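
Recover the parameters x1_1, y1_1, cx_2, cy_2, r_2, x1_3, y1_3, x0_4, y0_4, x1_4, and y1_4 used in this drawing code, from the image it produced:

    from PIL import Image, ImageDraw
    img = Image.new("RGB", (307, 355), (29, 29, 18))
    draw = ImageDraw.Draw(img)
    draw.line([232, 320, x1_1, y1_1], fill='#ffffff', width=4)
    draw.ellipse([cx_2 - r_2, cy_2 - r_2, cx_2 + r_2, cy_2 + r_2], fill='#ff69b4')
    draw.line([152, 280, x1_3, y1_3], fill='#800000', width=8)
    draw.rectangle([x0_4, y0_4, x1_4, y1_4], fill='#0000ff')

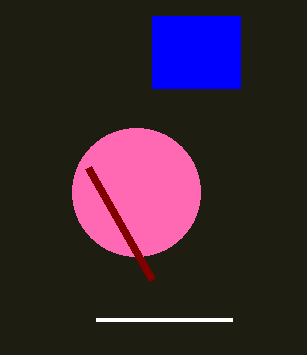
x1_1 = 96, y1_1 = 320, cx_2 = 136, cy_2 = 192, r_2 = 64, x1_3 = 88, y1_3 = 168, x0_4 = 152, y0_4 = 16, x1_4 = 240, y1_4 = 88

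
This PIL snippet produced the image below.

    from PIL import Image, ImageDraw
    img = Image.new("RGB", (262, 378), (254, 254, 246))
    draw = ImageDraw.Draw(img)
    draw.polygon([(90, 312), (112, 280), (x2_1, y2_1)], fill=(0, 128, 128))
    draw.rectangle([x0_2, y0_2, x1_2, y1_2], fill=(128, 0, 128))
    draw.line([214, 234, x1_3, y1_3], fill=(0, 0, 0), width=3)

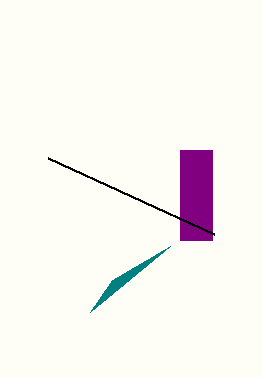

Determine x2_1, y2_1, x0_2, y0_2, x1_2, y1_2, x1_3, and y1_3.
x2_1 = 170
y2_1 = 246
x0_2 = 180
y0_2 = 150
x1_2 = 212
y1_2 = 240
x1_3 = 48
y1_3 = 158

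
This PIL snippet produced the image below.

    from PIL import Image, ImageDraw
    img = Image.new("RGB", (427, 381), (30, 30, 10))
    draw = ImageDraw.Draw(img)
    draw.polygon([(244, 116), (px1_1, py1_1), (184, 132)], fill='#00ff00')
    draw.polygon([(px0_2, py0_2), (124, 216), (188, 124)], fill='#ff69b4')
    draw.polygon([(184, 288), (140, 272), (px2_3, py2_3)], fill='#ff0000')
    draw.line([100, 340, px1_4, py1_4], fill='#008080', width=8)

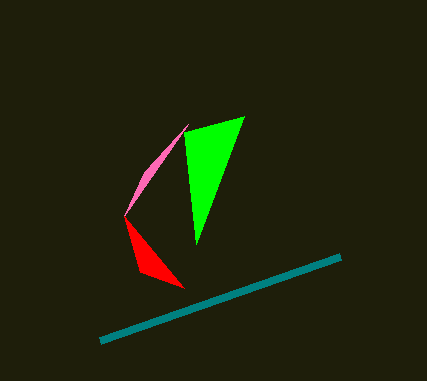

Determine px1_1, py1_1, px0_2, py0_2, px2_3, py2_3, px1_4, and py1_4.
px1_1 = 196, py1_1 = 244, px0_2 = 144, py0_2 = 172, px2_3 = 124, py2_3 = 216, px1_4 = 340, py1_4 = 256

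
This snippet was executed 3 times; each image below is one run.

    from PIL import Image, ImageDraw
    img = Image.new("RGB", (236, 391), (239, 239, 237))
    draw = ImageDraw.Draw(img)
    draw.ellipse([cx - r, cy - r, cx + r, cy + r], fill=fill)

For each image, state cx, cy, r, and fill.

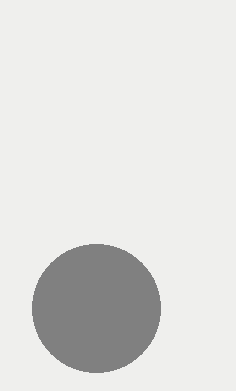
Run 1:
cx = 96
cy = 308
r = 64
fill = 'gray'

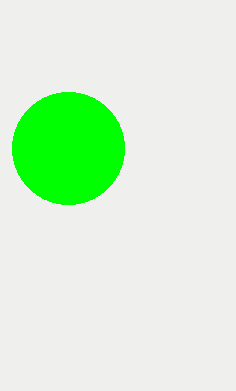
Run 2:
cx = 68
cy = 148
r = 56
fill = 'lime'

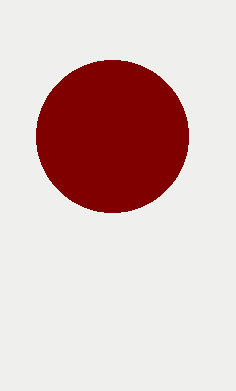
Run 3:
cx = 112; cy = 136; r = 76; fill = 'maroon'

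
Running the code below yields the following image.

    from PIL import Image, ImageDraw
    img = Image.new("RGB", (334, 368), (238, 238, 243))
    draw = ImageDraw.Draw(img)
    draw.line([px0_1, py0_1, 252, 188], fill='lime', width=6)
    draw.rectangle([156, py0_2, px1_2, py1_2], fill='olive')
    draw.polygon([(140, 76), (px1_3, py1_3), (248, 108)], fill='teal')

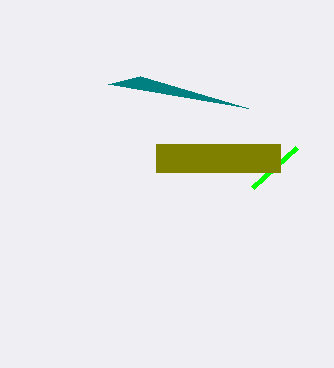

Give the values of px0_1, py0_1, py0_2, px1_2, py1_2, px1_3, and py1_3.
px0_1 = 296, py0_1 = 148, py0_2 = 144, px1_2 = 280, py1_2 = 172, px1_3 = 108, py1_3 = 84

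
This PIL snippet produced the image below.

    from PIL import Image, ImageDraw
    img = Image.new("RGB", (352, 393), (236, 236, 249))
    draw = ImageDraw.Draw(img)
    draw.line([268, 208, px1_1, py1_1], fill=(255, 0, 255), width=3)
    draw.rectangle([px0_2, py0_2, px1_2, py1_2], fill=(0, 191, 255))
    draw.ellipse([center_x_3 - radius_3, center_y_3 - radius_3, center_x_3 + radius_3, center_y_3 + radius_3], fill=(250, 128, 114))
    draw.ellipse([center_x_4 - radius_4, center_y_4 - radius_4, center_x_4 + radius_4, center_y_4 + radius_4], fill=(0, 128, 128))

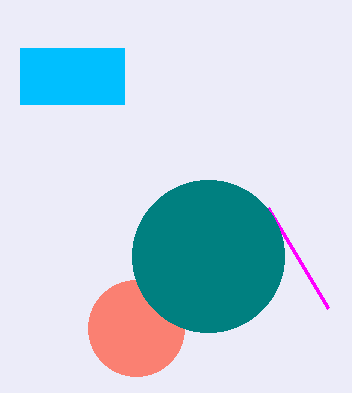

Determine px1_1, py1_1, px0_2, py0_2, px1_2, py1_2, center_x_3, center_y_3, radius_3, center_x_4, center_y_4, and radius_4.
px1_1 = 328; py1_1 = 308; px0_2 = 20; py0_2 = 48; px1_2 = 124; py1_2 = 104; center_x_3 = 136; center_y_3 = 328; radius_3 = 48; center_x_4 = 208; center_y_4 = 256; radius_4 = 76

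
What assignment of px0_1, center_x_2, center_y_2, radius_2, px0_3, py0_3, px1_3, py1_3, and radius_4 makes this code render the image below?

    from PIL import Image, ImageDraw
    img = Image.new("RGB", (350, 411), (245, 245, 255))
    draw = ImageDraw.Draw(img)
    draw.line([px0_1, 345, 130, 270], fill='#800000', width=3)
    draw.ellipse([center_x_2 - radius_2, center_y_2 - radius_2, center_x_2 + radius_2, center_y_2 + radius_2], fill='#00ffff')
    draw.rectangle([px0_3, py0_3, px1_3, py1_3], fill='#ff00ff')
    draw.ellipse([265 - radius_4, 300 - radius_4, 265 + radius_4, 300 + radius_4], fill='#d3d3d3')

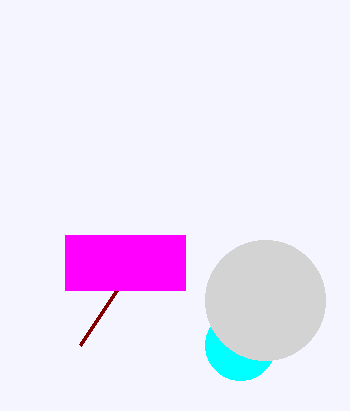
px0_1 = 80
center_x_2 = 240
center_y_2 = 345
radius_2 = 35
px0_3 = 65
py0_3 = 235
px1_3 = 185
py1_3 = 290
radius_4 = 60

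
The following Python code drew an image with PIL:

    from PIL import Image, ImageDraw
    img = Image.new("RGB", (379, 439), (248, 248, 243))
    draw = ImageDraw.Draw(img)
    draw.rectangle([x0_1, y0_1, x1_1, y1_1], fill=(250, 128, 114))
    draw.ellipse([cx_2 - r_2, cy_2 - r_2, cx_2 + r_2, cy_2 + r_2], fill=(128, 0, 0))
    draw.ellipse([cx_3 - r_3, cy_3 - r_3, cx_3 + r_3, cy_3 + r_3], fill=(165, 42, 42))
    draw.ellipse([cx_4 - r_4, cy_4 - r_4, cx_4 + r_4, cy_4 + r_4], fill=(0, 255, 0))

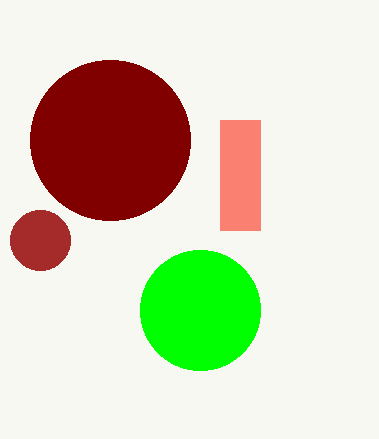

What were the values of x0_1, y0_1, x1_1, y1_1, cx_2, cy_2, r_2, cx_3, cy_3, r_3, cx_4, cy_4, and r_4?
x0_1 = 220, y0_1 = 120, x1_1 = 260, y1_1 = 230, cx_2 = 110, cy_2 = 140, r_2 = 80, cx_3 = 40, cy_3 = 240, r_3 = 30, cx_4 = 200, cy_4 = 310, r_4 = 60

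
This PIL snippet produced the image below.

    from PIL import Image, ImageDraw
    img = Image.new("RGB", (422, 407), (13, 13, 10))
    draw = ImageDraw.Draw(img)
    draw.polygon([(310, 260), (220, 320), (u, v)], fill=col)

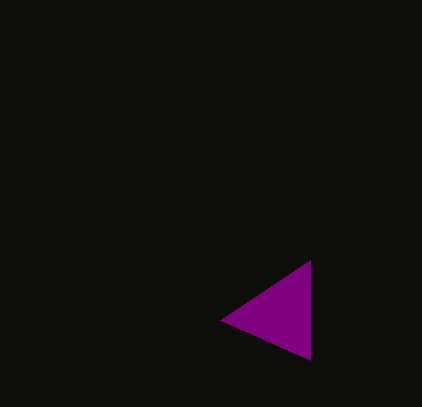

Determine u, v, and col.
u = 310; v = 360; col = 'purple'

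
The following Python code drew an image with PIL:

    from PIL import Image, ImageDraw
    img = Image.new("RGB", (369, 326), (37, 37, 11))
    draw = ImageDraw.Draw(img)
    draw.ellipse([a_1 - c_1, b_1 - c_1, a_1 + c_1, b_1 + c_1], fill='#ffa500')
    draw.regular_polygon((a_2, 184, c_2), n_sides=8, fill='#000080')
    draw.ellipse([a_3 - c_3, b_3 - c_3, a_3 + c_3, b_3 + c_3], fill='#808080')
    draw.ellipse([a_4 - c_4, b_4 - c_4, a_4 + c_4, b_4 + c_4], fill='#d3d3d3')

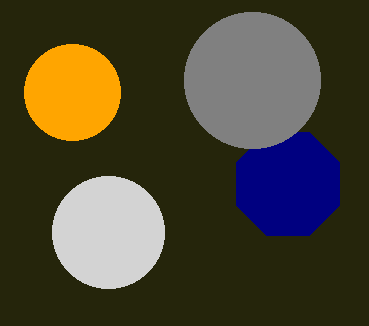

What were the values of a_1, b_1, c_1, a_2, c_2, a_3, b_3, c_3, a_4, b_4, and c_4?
a_1 = 72, b_1 = 92, c_1 = 48, a_2 = 288, c_2 = 56, a_3 = 252, b_3 = 80, c_3 = 68, a_4 = 108, b_4 = 232, c_4 = 56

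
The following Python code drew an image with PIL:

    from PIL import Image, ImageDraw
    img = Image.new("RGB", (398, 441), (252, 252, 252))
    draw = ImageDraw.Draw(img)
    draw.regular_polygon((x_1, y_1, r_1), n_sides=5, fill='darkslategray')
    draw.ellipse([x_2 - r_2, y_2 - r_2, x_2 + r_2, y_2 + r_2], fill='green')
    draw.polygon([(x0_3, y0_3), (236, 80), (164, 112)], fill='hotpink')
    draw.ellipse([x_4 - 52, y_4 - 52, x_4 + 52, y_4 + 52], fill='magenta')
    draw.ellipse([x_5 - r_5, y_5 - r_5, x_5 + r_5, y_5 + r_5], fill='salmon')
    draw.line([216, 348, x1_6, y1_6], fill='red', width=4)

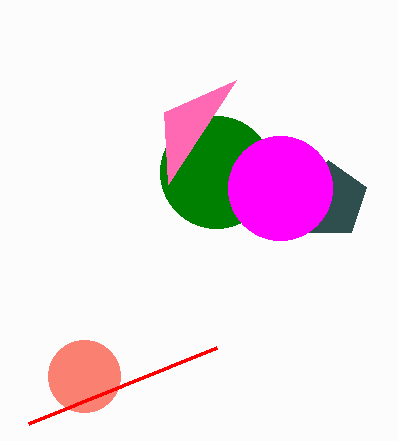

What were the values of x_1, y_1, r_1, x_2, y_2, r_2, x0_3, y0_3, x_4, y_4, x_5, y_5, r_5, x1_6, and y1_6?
x_1 = 328
y_1 = 200
r_1 = 40
x_2 = 216
y_2 = 172
r_2 = 56
x0_3 = 168
y0_3 = 184
x_4 = 280
y_4 = 188
x_5 = 84
y_5 = 376
r_5 = 36
x1_6 = 28
y1_6 = 424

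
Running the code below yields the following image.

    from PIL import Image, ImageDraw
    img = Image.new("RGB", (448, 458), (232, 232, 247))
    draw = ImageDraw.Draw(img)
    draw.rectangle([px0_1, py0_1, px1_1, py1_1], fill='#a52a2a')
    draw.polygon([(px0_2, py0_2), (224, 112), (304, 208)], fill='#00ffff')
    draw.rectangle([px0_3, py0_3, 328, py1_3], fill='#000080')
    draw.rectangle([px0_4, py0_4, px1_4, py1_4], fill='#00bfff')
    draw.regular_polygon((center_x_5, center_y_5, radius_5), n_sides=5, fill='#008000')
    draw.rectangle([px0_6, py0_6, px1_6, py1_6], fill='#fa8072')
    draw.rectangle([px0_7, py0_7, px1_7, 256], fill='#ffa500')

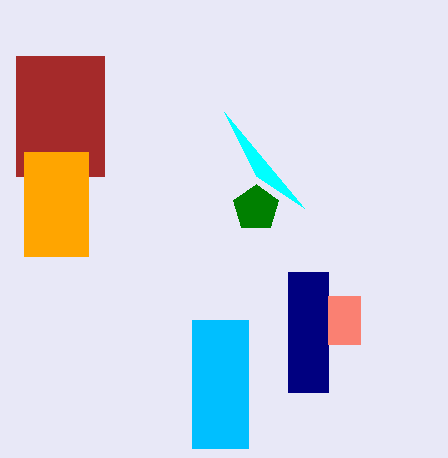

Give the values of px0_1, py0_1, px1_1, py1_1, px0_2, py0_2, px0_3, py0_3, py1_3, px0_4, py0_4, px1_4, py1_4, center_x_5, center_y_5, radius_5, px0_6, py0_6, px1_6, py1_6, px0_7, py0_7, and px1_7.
px0_1 = 16, py0_1 = 56, px1_1 = 104, py1_1 = 176, px0_2 = 256, py0_2 = 176, px0_3 = 288, py0_3 = 272, py1_3 = 392, px0_4 = 192, py0_4 = 320, px1_4 = 248, py1_4 = 448, center_x_5 = 256, center_y_5 = 208, radius_5 = 24, px0_6 = 328, py0_6 = 296, px1_6 = 360, py1_6 = 344, px0_7 = 24, py0_7 = 152, px1_7 = 88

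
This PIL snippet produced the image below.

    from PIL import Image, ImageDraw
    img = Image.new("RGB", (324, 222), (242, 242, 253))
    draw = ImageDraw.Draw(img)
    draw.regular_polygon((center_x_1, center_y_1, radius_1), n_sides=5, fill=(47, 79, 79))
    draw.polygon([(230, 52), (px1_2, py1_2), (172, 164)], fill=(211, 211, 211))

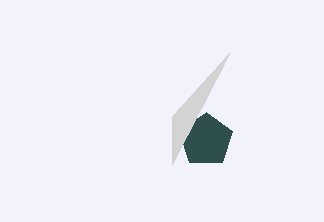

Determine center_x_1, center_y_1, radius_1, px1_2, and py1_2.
center_x_1 = 206
center_y_1 = 140
radius_1 = 28
px1_2 = 172
py1_2 = 116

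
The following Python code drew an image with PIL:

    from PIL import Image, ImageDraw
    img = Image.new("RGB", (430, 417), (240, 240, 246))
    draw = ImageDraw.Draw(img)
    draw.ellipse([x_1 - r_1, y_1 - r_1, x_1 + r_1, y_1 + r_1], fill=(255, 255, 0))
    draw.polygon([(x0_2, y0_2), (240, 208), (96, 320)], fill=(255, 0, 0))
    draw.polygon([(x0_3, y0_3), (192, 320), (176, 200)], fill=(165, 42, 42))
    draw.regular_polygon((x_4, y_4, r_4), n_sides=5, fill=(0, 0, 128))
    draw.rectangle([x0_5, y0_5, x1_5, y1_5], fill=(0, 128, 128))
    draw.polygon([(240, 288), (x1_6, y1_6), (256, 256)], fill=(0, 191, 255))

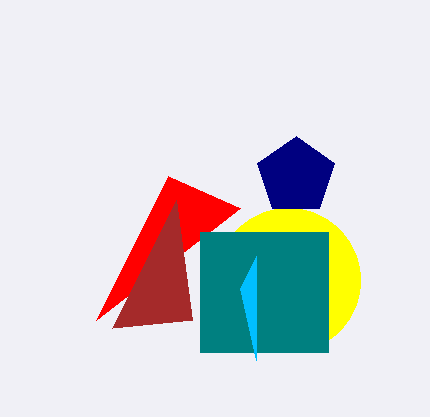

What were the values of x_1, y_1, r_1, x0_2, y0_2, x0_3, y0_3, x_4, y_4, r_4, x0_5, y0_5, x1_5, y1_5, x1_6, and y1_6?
x_1 = 288; y_1 = 280; r_1 = 72; x0_2 = 168; y0_2 = 176; x0_3 = 112; y0_3 = 328; x_4 = 296; y_4 = 176; r_4 = 40; x0_5 = 200; y0_5 = 232; x1_5 = 328; y1_5 = 352; x1_6 = 256; y1_6 = 360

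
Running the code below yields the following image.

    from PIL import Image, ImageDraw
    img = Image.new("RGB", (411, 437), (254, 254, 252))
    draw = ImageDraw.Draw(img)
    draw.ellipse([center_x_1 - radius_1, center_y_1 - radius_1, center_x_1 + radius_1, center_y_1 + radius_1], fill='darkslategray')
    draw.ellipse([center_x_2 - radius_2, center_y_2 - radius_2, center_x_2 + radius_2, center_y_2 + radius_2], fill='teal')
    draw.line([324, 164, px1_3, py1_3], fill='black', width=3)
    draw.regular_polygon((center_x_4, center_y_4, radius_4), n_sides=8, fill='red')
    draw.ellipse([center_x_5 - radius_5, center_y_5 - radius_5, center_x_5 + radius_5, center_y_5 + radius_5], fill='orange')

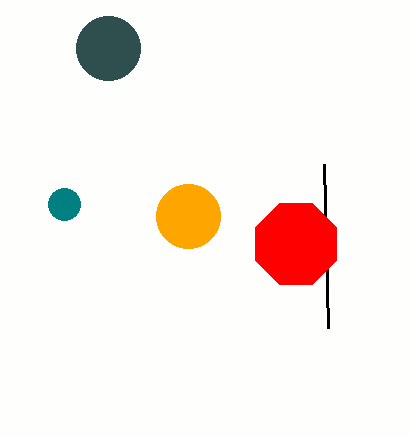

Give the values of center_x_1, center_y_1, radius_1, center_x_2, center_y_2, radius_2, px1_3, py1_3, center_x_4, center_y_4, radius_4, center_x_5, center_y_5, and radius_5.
center_x_1 = 108; center_y_1 = 48; radius_1 = 32; center_x_2 = 64; center_y_2 = 204; radius_2 = 16; px1_3 = 328; py1_3 = 328; center_x_4 = 296; center_y_4 = 244; radius_4 = 44; center_x_5 = 188; center_y_5 = 216; radius_5 = 32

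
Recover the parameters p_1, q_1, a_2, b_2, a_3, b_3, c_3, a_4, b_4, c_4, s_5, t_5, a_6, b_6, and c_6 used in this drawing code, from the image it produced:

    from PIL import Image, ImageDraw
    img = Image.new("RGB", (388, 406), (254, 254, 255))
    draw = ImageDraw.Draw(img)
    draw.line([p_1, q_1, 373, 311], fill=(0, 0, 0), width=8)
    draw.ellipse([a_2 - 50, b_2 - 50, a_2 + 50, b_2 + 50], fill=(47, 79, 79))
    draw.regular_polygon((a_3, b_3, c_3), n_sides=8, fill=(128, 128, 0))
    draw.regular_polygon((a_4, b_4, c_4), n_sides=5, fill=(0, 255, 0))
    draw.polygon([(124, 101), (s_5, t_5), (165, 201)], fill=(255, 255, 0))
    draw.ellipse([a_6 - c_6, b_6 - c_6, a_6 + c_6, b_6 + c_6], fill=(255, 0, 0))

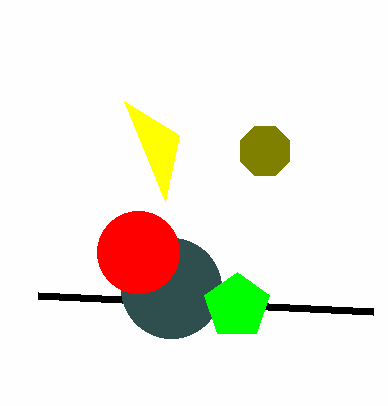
p_1 = 38; q_1 = 295; a_2 = 171; b_2 = 288; a_3 = 265; b_3 = 151; c_3 = 27; a_4 = 237; b_4 = 306; c_4 = 34; s_5 = 179; t_5 = 135; a_6 = 138; b_6 = 252; c_6 = 41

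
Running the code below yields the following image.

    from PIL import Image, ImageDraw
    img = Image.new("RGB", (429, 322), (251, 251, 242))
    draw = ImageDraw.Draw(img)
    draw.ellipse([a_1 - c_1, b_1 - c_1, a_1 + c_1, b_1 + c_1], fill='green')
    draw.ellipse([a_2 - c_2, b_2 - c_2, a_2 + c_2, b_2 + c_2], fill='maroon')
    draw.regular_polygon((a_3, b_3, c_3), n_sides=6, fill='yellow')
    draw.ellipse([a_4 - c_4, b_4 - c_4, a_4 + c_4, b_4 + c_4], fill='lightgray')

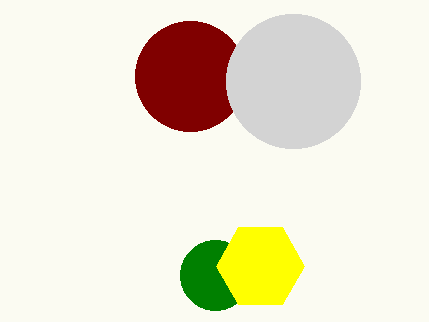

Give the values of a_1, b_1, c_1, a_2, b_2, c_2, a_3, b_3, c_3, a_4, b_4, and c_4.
a_1 = 215, b_1 = 275, c_1 = 35, a_2 = 190, b_2 = 76, c_2 = 55, a_3 = 260, b_3 = 266, c_3 = 44, a_4 = 293, b_4 = 81, c_4 = 67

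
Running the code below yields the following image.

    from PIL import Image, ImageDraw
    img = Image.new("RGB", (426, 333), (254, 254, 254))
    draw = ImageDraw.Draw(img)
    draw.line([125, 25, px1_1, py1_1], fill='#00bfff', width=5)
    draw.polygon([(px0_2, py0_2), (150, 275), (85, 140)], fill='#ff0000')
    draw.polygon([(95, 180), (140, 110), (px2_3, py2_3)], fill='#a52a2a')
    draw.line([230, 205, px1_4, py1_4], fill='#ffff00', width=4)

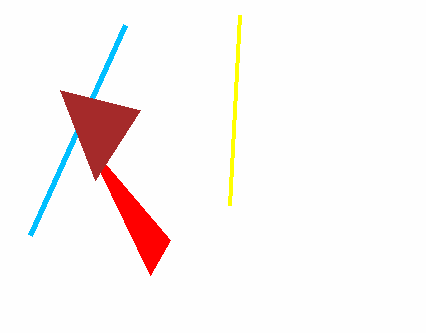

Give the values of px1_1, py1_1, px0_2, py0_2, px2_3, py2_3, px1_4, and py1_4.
px1_1 = 30
py1_1 = 235
px0_2 = 170
py0_2 = 240
px2_3 = 60
py2_3 = 90
px1_4 = 240
py1_4 = 15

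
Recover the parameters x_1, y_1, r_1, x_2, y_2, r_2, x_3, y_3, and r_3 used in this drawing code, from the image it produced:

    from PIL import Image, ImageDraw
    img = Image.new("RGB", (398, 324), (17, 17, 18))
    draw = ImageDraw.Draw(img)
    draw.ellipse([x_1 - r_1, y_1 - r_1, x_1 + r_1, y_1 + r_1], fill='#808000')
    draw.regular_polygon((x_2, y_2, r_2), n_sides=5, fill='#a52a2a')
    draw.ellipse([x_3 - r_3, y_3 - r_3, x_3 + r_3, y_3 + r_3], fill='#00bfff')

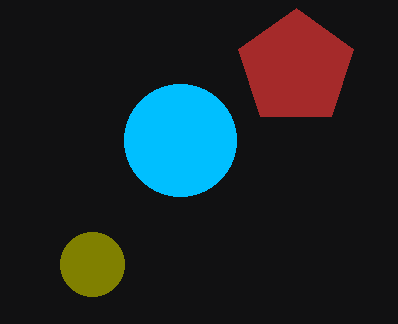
x_1 = 92, y_1 = 264, r_1 = 32, x_2 = 296, y_2 = 68, r_2 = 60, x_3 = 180, y_3 = 140, r_3 = 56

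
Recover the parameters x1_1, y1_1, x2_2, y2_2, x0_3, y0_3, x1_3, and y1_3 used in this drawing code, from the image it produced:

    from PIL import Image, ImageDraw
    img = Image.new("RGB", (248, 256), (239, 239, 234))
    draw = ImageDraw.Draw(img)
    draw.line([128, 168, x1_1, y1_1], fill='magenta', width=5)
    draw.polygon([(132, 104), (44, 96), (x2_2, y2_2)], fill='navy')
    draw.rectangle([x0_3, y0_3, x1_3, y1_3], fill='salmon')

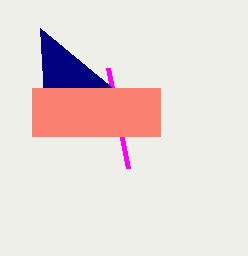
x1_1 = 108, y1_1 = 68, x2_2 = 40, y2_2 = 28, x0_3 = 32, y0_3 = 88, x1_3 = 160, y1_3 = 136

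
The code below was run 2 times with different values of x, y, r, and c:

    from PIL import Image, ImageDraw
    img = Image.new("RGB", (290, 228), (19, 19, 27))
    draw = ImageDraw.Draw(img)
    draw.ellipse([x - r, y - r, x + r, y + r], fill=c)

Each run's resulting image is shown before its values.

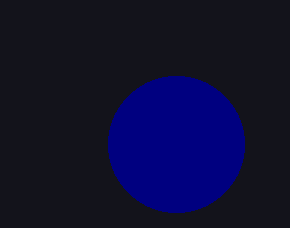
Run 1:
x = 176, y = 144, r = 68, c = 'navy'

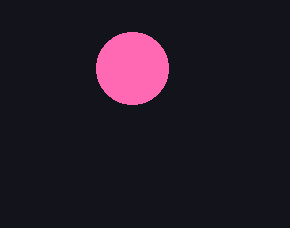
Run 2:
x = 132, y = 68, r = 36, c = 'hotpink'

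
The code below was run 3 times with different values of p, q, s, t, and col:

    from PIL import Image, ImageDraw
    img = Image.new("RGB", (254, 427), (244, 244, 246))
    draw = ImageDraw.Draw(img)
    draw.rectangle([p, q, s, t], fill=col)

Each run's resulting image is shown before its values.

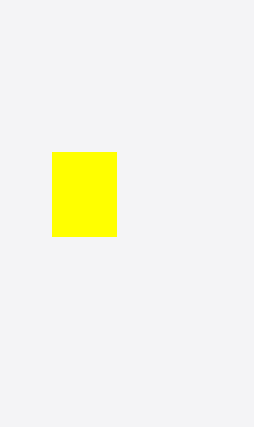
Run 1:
p = 52, q = 152, s = 116, t = 236, col = 'yellow'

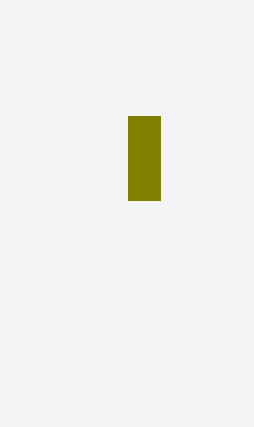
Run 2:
p = 128; q = 116; s = 160; t = 200; col = 'olive'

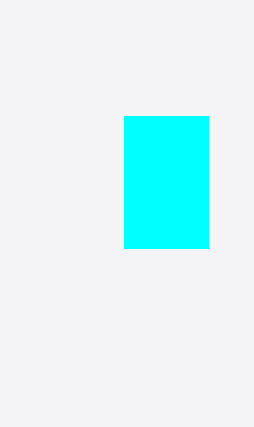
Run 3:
p = 124, q = 116, s = 208, t = 248, col = 'cyan'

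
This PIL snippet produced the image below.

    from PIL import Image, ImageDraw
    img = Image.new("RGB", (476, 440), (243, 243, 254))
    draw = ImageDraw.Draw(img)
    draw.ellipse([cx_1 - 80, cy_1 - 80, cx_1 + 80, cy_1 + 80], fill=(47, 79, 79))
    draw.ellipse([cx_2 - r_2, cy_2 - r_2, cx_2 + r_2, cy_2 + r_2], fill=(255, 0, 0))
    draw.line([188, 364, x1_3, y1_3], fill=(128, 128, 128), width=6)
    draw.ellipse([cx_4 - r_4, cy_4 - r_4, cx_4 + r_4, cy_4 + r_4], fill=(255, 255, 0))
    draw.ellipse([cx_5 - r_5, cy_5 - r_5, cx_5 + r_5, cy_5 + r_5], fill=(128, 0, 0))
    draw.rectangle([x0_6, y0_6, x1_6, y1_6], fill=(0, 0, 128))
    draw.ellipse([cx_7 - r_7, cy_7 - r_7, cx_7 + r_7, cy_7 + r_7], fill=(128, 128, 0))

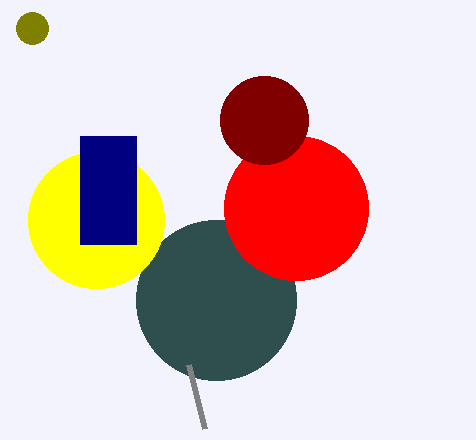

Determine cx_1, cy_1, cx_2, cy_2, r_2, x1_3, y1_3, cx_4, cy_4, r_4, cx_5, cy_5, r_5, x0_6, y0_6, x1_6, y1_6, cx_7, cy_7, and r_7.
cx_1 = 216; cy_1 = 300; cx_2 = 296; cy_2 = 208; r_2 = 72; x1_3 = 204; y1_3 = 428; cx_4 = 96; cy_4 = 220; r_4 = 68; cx_5 = 264; cy_5 = 120; r_5 = 44; x0_6 = 80; y0_6 = 136; x1_6 = 136; y1_6 = 244; cx_7 = 32; cy_7 = 28; r_7 = 16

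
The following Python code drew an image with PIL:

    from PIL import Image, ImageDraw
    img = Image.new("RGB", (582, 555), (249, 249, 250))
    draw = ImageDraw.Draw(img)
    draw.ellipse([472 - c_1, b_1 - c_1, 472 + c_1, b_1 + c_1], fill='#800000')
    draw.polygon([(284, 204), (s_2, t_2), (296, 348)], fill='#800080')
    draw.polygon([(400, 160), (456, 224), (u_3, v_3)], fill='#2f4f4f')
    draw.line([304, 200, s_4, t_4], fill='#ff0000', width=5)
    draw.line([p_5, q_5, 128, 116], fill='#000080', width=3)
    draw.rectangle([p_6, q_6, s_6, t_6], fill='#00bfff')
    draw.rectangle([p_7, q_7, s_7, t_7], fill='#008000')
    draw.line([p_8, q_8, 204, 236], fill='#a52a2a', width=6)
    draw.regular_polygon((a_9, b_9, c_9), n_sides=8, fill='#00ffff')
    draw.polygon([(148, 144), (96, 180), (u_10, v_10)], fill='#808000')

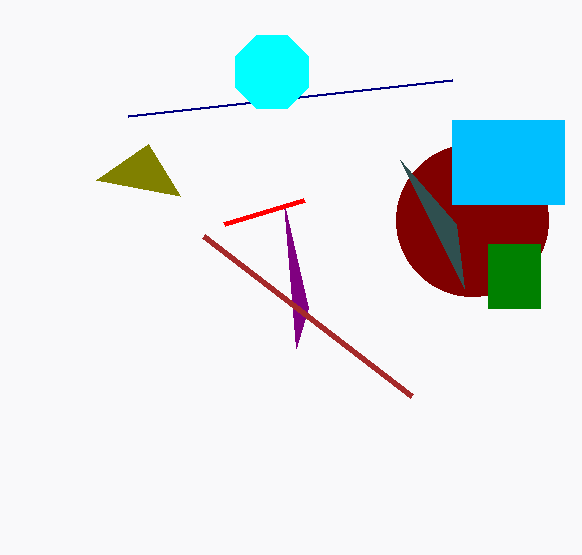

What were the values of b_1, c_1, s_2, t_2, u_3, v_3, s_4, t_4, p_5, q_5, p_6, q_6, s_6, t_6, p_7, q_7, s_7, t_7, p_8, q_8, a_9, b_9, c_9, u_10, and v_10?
b_1 = 220
c_1 = 76
s_2 = 308
t_2 = 308
u_3 = 464
v_3 = 288
s_4 = 224
t_4 = 224
p_5 = 452
q_5 = 80
p_6 = 452
q_6 = 120
s_6 = 564
t_6 = 204
p_7 = 488
q_7 = 244
s_7 = 540
t_7 = 308
p_8 = 412
q_8 = 396
a_9 = 272
b_9 = 72
c_9 = 40
u_10 = 180
v_10 = 196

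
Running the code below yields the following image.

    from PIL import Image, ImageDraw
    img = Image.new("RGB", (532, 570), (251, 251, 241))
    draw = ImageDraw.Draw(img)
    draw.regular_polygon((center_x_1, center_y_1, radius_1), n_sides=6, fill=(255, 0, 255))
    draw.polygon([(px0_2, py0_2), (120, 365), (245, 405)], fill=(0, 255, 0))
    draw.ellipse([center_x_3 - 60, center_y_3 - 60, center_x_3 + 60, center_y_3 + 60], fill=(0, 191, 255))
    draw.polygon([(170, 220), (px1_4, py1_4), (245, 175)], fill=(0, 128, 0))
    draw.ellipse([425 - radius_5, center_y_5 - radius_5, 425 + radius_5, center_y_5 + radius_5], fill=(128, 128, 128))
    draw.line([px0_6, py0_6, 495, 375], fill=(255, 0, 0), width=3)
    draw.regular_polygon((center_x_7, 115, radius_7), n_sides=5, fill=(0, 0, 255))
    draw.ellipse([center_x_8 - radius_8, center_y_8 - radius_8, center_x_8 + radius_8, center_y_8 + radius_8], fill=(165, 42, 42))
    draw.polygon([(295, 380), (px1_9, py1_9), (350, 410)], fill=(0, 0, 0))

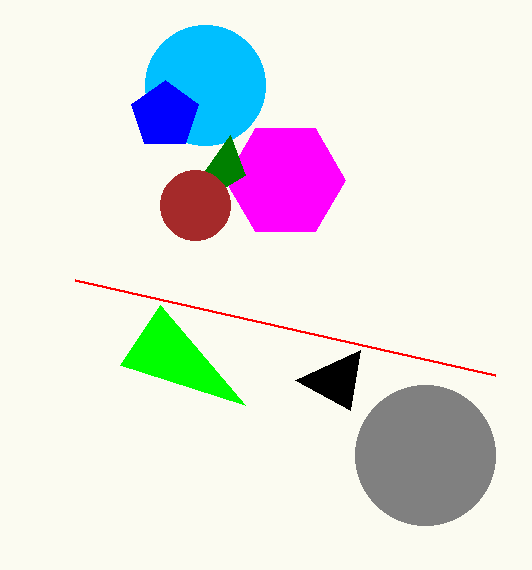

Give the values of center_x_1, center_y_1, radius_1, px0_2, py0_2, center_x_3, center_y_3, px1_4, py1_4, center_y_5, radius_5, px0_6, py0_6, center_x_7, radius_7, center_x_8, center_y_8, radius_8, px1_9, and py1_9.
center_x_1 = 285, center_y_1 = 180, radius_1 = 60, px0_2 = 160, py0_2 = 305, center_x_3 = 205, center_y_3 = 85, px1_4 = 230, py1_4 = 135, center_y_5 = 455, radius_5 = 70, px0_6 = 75, py0_6 = 280, center_x_7 = 165, radius_7 = 35, center_x_8 = 195, center_y_8 = 205, radius_8 = 35, px1_9 = 360, py1_9 = 350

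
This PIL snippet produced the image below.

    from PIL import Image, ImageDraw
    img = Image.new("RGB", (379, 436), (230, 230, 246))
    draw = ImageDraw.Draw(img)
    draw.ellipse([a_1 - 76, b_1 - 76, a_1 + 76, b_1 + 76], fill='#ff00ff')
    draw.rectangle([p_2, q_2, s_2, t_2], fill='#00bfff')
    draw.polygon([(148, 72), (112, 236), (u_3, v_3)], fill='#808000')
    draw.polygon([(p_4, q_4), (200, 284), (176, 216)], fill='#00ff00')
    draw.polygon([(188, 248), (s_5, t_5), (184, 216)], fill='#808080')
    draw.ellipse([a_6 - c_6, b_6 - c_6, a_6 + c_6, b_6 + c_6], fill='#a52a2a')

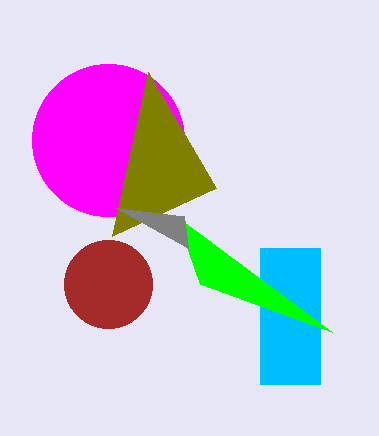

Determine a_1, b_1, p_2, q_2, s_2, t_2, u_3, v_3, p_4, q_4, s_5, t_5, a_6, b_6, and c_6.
a_1 = 108
b_1 = 140
p_2 = 260
q_2 = 248
s_2 = 320
t_2 = 384
u_3 = 216
v_3 = 188
p_4 = 332
q_4 = 332
s_5 = 116
t_5 = 208
a_6 = 108
b_6 = 284
c_6 = 44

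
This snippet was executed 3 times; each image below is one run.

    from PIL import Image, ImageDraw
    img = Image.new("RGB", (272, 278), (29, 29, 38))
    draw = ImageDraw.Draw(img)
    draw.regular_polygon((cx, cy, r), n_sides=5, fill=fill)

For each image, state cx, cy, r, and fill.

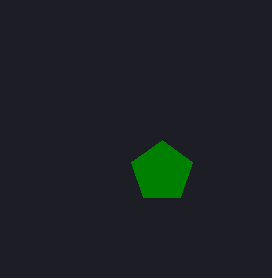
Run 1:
cx = 162; cy = 172; r = 32; fill = 'green'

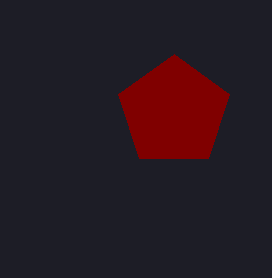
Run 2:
cx = 174, cy = 112, r = 58, fill = 'maroon'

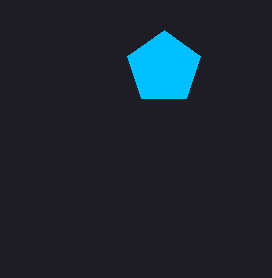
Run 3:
cx = 164
cy = 68
r = 38
fill = 'deepskyblue'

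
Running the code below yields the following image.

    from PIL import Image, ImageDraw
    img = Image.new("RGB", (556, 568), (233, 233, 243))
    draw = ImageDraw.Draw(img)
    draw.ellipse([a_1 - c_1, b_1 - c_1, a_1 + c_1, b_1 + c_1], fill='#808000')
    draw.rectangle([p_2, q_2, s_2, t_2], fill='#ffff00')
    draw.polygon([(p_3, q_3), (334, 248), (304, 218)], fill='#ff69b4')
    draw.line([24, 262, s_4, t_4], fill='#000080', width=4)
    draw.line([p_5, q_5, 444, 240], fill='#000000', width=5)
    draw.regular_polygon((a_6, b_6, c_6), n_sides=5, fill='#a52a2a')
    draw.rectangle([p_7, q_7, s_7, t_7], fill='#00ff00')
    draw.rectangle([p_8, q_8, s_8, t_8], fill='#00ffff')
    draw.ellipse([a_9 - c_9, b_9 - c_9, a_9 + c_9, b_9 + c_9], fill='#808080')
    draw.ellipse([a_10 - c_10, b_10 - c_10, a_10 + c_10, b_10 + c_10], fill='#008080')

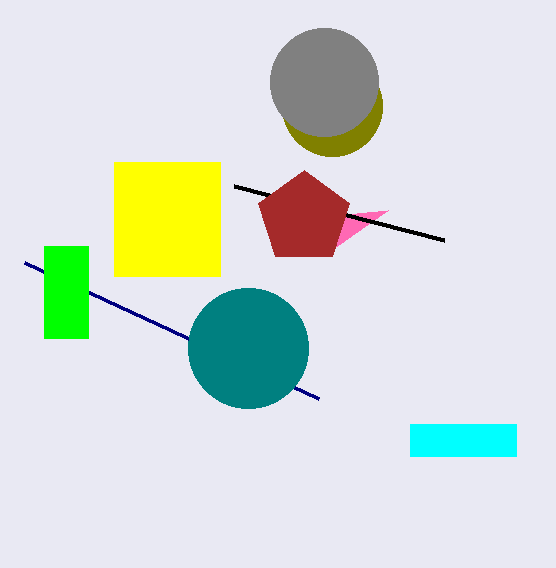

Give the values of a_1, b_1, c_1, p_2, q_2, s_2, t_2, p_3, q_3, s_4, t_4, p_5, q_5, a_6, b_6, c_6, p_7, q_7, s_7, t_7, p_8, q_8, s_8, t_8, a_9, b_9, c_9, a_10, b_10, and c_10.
a_1 = 332; b_1 = 106; c_1 = 50; p_2 = 114; q_2 = 162; s_2 = 220; t_2 = 276; p_3 = 388; q_3 = 210; s_4 = 318; t_4 = 398; p_5 = 234; q_5 = 186; a_6 = 304; b_6 = 218; c_6 = 48; p_7 = 44; q_7 = 246; s_7 = 88; t_7 = 338; p_8 = 410; q_8 = 424; s_8 = 516; t_8 = 456; a_9 = 324; b_9 = 82; c_9 = 54; a_10 = 248; b_10 = 348; c_10 = 60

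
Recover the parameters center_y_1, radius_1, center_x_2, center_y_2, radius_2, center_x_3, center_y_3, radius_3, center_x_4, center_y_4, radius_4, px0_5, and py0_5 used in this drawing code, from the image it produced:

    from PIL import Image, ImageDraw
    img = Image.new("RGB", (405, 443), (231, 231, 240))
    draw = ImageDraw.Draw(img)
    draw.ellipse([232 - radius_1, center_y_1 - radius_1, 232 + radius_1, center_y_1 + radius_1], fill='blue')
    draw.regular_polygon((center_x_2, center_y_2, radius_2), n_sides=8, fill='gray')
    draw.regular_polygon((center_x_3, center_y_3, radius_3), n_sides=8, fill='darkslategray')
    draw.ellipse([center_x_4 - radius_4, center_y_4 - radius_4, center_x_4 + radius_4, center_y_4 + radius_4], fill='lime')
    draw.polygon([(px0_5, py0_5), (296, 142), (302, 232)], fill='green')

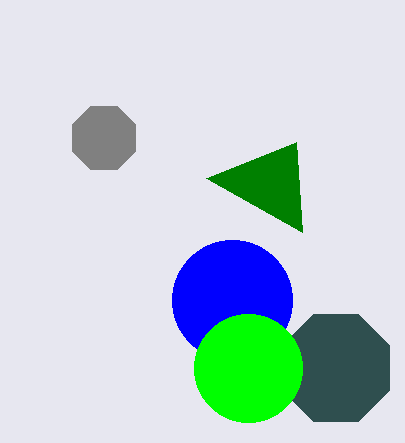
center_y_1 = 300; radius_1 = 60; center_x_2 = 104; center_y_2 = 138; radius_2 = 34; center_x_3 = 336; center_y_3 = 368; radius_3 = 58; center_x_4 = 248; center_y_4 = 368; radius_4 = 54; px0_5 = 206; py0_5 = 178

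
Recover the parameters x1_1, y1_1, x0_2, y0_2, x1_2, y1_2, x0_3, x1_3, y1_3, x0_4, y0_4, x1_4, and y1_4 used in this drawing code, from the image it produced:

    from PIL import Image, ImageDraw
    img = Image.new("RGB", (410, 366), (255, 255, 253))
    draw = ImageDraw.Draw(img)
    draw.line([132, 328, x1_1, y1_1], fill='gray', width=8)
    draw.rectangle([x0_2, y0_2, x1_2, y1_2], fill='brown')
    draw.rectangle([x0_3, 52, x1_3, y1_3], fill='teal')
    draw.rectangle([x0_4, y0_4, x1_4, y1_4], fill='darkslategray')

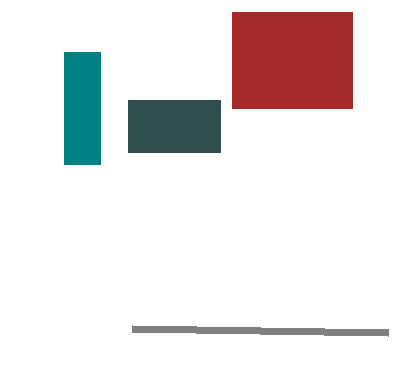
x1_1 = 388; y1_1 = 332; x0_2 = 232; y0_2 = 12; x1_2 = 352; y1_2 = 108; x0_3 = 64; x1_3 = 100; y1_3 = 164; x0_4 = 128; y0_4 = 100; x1_4 = 220; y1_4 = 152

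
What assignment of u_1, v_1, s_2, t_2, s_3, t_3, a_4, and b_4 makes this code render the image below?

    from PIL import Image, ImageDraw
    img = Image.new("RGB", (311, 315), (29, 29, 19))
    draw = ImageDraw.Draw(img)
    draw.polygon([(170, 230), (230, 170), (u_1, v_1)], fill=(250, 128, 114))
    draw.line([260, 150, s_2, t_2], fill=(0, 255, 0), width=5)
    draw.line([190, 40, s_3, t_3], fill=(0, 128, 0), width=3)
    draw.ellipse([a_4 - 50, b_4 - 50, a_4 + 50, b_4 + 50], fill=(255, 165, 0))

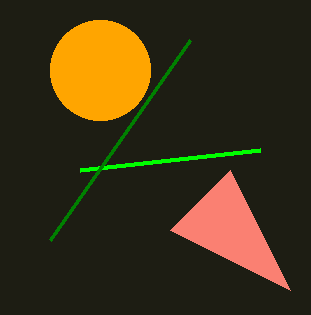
u_1 = 290, v_1 = 290, s_2 = 80, t_2 = 170, s_3 = 50, t_3 = 240, a_4 = 100, b_4 = 70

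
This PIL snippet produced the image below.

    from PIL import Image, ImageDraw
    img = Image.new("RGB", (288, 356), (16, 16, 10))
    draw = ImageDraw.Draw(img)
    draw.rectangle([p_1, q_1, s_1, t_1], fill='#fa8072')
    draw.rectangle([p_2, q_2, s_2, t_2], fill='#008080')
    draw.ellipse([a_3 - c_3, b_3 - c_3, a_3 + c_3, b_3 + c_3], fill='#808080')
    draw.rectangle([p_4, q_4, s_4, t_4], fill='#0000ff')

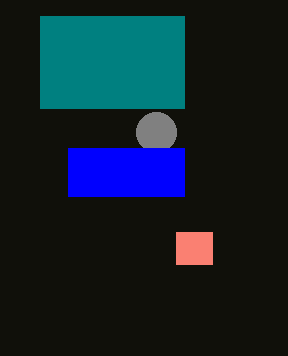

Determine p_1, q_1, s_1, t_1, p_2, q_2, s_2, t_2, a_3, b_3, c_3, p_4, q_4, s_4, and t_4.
p_1 = 176
q_1 = 232
s_1 = 212
t_1 = 264
p_2 = 40
q_2 = 16
s_2 = 184
t_2 = 108
a_3 = 156
b_3 = 132
c_3 = 20
p_4 = 68
q_4 = 148
s_4 = 184
t_4 = 196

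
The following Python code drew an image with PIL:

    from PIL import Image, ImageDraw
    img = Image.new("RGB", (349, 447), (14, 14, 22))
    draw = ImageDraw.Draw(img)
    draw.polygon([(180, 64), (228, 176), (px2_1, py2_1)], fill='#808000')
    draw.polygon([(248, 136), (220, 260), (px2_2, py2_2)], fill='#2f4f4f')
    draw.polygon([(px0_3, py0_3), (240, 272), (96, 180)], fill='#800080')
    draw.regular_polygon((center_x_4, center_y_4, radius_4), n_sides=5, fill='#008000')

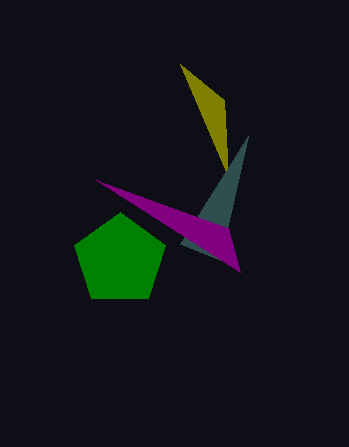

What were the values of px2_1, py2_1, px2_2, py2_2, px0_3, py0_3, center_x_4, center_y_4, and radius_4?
px2_1 = 224, py2_1 = 100, px2_2 = 180, py2_2 = 244, px0_3 = 228, py0_3 = 228, center_x_4 = 120, center_y_4 = 260, radius_4 = 48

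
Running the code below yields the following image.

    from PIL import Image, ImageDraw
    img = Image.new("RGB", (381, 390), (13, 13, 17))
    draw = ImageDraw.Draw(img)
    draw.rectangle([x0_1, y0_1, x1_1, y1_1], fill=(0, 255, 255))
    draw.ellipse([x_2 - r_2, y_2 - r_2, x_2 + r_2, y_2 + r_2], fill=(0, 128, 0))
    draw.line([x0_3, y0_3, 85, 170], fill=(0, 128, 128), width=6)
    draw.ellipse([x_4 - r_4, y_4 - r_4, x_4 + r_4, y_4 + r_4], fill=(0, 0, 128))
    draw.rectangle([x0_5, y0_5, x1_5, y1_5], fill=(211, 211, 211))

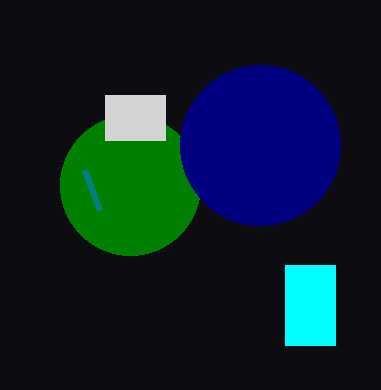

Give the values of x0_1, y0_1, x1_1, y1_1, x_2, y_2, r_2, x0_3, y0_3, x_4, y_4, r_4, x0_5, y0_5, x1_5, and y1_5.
x0_1 = 285, y0_1 = 265, x1_1 = 335, y1_1 = 345, x_2 = 130, y_2 = 185, r_2 = 70, x0_3 = 100, y0_3 = 210, x_4 = 260, y_4 = 145, r_4 = 80, x0_5 = 105, y0_5 = 95, x1_5 = 165, y1_5 = 140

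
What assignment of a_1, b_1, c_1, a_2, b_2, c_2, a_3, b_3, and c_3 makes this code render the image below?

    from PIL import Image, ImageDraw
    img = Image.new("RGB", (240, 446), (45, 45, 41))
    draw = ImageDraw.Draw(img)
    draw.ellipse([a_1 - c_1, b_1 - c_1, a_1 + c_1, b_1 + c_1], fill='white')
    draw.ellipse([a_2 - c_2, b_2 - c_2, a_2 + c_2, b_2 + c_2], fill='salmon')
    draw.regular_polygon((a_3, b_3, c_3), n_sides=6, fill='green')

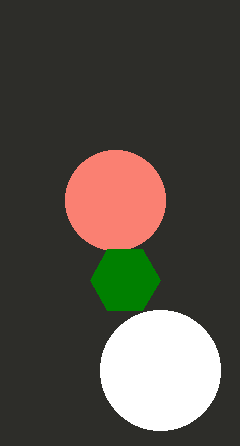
a_1 = 160, b_1 = 370, c_1 = 60, a_2 = 115, b_2 = 200, c_2 = 50, a_3 = 125, b_3 = 280, c_3 = 35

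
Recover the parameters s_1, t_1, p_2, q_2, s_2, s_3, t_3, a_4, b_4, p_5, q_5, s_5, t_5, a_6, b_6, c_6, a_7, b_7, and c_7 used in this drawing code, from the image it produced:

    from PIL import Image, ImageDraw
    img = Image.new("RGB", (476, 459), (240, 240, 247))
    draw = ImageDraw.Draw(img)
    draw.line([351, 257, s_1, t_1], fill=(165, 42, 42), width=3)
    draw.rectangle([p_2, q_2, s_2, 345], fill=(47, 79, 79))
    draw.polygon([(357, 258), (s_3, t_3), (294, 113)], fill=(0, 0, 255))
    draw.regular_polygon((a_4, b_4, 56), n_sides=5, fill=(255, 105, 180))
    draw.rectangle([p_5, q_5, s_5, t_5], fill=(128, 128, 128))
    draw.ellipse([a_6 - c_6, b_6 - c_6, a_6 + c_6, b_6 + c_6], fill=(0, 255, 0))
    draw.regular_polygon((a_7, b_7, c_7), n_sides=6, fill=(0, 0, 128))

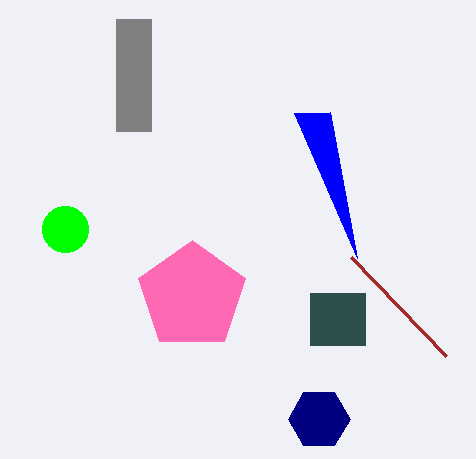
s_1 = 446
t_1 = 356
p_2 = 310
q_2 = 293
s_2 = 365
s_3 = 330
t_3 = 112
a_4 = 192
b_4 = 296
p_5 = 116
q_5 = 19
s_5 = 151
t_5 = 131
a_6 = 65
b_6 = 229
c_6 = 23
a_7 = 319
b_7 = 419
c_7 = 31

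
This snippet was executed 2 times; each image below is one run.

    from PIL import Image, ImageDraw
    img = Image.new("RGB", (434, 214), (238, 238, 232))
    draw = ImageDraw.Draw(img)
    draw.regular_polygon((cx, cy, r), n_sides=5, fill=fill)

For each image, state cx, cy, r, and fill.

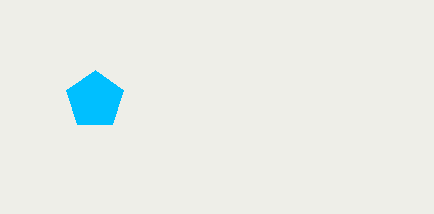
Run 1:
cx = 95, cy = 100, r = 30, fill = 'deepskyblue'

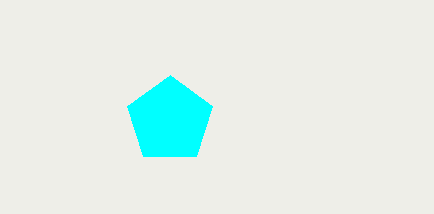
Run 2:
cx = 170; cy = 120; r = 45; fill = 'cyan'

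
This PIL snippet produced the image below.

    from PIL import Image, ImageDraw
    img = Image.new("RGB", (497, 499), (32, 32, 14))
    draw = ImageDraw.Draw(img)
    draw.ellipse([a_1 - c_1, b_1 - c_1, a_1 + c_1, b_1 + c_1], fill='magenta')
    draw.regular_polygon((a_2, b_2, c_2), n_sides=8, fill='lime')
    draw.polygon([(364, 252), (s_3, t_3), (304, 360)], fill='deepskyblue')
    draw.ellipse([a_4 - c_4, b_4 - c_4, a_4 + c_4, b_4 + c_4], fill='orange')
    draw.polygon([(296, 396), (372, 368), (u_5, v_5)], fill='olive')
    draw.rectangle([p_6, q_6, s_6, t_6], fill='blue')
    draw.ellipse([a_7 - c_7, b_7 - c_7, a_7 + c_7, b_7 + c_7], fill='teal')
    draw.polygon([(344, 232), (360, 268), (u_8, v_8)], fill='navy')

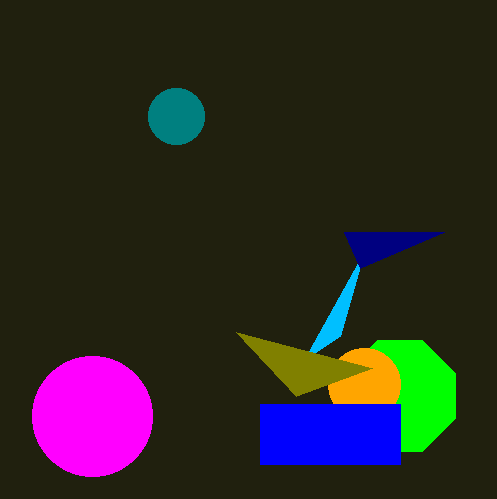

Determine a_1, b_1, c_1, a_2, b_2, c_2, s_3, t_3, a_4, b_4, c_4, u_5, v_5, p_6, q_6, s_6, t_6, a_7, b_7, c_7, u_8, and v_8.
a_1 = 92; b_1 = 416; c_1 = 60; a_2 = 400; b_2 = 396; c_2 = 60; s_3 = 340; t_3 = 336; a_4 = 364; b_4 = 384; c_4 = 36; u_5 = 236; v_5 = 332; p_6 = 260; q_6 = 404; s_6 = 400; t_6 = 464; a_7 = 176; b_7 = 116; c_7 = 28; u_8 = 444; v_8 = 232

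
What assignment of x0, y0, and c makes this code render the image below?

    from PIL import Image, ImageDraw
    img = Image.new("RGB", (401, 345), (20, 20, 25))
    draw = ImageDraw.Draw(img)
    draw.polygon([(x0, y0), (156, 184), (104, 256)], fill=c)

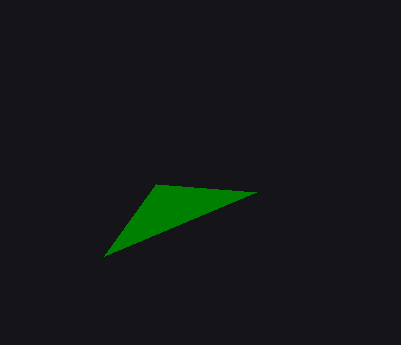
x0 = 256
y0 = 192
c = 'green'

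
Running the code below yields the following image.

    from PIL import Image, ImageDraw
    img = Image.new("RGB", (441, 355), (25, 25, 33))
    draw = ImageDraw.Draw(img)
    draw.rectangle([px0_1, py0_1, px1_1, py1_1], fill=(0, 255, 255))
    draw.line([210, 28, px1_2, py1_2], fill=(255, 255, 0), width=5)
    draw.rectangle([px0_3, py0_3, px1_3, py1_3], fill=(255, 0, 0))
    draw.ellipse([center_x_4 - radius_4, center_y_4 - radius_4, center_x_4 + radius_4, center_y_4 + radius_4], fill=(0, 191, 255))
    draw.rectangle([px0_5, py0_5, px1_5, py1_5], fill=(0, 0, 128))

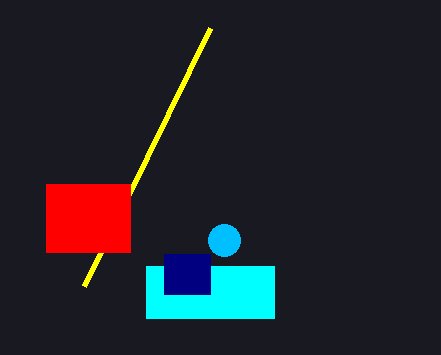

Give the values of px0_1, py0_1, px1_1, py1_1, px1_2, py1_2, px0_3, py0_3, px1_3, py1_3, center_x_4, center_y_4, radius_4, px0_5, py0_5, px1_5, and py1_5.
px0_1 = 146; py0_1 = 266; px1_1 = 274; py1_1 = 318; px1_2 = 84; py1_2 = 286; px0_3 = 46; py0_3 = 184; px1_3 = 130; py1_3 = 252; center_x_4 = 224; center_y_4 = 240; radius_4 = 16; px0_5 = 164; py0_5 = 254; px1_5 = 210; py1_5 = 294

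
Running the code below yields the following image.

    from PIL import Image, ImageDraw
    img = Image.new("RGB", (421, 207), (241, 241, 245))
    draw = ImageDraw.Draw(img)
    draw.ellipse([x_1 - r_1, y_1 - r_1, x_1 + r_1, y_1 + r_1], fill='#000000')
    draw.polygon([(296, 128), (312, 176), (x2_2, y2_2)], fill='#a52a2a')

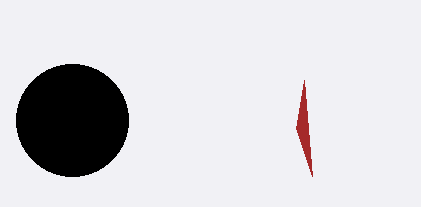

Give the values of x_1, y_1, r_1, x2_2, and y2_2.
x_1 = 72, y_1 = 120, r_1 = 56, x2_2 = 304, y2_2 = 80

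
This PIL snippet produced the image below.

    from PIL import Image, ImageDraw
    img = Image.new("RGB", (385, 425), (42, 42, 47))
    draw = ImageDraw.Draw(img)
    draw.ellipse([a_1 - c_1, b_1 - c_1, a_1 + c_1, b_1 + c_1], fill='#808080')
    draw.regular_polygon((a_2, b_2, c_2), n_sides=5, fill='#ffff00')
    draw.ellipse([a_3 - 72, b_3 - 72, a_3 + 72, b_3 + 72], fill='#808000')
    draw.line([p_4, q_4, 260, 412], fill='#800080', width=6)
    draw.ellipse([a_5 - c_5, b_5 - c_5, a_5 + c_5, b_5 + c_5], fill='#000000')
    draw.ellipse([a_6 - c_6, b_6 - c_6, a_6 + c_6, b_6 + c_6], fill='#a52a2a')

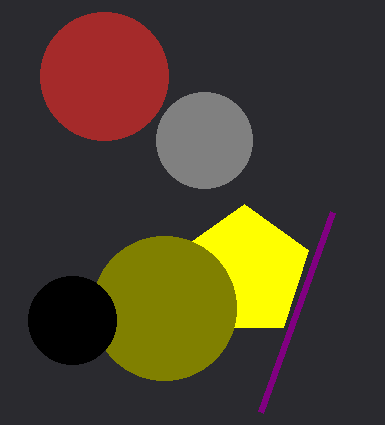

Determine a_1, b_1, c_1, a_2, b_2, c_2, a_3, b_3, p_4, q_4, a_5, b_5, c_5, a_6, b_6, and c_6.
a_1 = 204; b_1 = 140; c_1 = 48; a_2 = 244; b_2 = 272; c_2 = 68; a_3 = 164; b_3 = 308; p_4 = 332; q_4 = 212; a_5 = 72; b_5 = 320; c_5 = 44; a_6 = 104; b_6 = 76; c_6 = 64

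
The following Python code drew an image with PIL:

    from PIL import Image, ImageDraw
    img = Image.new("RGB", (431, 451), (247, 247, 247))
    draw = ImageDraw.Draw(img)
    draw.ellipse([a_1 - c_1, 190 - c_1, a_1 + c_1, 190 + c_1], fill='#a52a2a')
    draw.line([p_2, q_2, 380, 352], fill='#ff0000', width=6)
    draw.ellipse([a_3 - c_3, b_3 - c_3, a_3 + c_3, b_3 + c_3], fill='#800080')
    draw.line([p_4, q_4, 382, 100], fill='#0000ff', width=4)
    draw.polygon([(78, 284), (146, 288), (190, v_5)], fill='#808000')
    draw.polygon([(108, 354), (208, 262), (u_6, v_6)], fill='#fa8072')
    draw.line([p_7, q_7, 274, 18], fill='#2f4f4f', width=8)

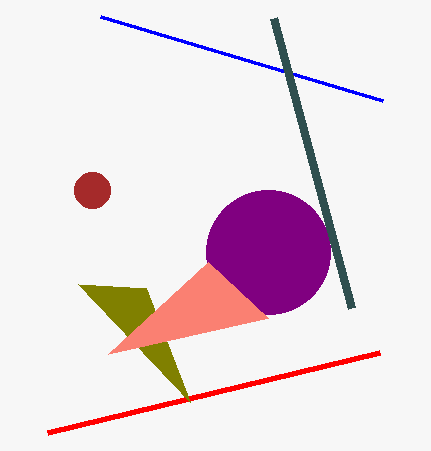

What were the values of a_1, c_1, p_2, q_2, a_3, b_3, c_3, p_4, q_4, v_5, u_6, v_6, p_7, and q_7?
a_1 = 92; c_1 = 18; p_2 = 48; q_2 = 432; a_3 = 268; b_3 = 252; c_3 = 62; p_4 = 100; q_4 = 16; v_5 = 402; u_6 = 268; v_6 = 318; p_7 = 352; q_7 = 308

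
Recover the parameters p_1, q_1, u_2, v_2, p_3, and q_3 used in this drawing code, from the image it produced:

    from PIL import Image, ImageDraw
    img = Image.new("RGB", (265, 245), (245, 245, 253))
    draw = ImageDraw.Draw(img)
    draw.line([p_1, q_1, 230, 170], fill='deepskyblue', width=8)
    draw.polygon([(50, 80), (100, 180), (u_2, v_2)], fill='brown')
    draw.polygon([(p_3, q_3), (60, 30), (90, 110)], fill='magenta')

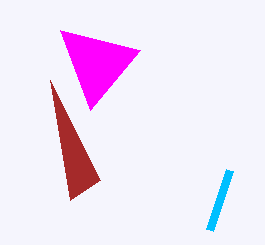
p_1 = 210; q_1 = 230; u_2 = 70; v_2 = 200; p_3 = 140; q_3 = 50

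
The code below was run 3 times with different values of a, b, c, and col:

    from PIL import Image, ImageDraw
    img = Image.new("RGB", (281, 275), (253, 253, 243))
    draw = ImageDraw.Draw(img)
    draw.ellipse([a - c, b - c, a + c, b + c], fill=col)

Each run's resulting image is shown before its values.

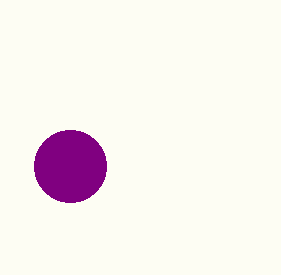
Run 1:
a = 70, b = 166, c = 36, col = 'purple'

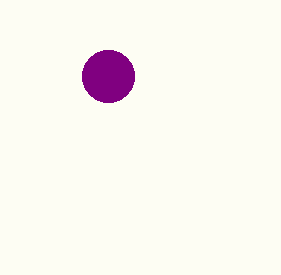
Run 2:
a = 108
b = 76
c = 26
col = 'purple'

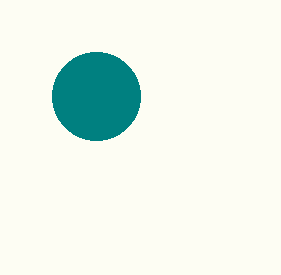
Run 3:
a = 96
b = 96
c = 44
col = 'teal'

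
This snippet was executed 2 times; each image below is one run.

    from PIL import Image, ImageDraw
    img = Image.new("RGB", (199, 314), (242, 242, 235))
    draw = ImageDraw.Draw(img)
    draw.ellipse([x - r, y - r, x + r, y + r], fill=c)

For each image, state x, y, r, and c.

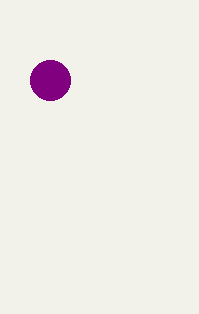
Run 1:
x = 50; y = 80; r = 20; c = 'purple'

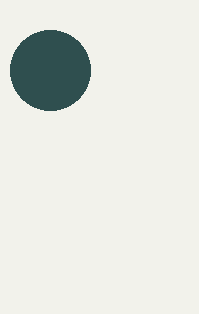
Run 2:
x = 50, y = 70, r = 40, c = 'darkslategray'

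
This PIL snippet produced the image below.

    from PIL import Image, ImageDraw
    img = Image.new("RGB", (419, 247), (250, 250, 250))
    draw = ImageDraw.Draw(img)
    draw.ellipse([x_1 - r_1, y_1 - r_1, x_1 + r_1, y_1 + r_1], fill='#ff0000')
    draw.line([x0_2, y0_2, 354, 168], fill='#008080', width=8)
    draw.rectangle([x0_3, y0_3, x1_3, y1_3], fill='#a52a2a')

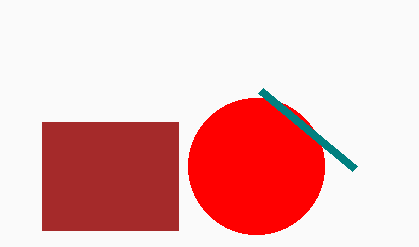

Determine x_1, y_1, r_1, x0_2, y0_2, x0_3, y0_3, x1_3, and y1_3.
x_1 = 256; y_1 = 166; r_1 = 68; x0_2 = 260; y0_2 = 90; x0_3 = 42; y0_3 = 122; x1_3 = 178; y1_3 = 230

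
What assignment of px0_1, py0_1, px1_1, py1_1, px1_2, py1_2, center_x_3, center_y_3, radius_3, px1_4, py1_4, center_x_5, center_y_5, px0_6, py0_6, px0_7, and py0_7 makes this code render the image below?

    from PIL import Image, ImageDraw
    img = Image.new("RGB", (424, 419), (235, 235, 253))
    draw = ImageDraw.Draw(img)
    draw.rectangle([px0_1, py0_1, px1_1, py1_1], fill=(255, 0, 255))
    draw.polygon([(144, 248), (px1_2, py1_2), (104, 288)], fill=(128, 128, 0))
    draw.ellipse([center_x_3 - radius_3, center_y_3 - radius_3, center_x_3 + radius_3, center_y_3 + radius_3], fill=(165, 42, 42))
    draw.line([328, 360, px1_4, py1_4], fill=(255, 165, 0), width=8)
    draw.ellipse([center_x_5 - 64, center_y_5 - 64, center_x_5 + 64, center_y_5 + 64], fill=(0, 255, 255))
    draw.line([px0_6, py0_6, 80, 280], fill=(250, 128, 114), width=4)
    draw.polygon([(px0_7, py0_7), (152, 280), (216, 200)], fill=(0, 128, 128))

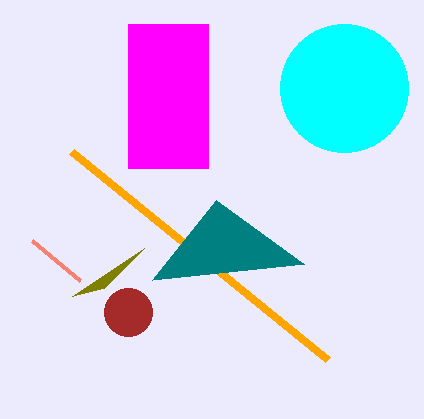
px0_1 = 128
py0_1 = 24
px1_1 = 208
py1_1 = 168
px1_2 = 72
py1_2 = 296
center_x_3 = 128
center_y_3 = 312
radius_3 = 24
px1_4 = 72
py1_4 = 152
center_x_5 = 344
center_y_5 = 88
px0_6 = 32
py0_6 = 240
px0_7 = 304
py0_7 = 264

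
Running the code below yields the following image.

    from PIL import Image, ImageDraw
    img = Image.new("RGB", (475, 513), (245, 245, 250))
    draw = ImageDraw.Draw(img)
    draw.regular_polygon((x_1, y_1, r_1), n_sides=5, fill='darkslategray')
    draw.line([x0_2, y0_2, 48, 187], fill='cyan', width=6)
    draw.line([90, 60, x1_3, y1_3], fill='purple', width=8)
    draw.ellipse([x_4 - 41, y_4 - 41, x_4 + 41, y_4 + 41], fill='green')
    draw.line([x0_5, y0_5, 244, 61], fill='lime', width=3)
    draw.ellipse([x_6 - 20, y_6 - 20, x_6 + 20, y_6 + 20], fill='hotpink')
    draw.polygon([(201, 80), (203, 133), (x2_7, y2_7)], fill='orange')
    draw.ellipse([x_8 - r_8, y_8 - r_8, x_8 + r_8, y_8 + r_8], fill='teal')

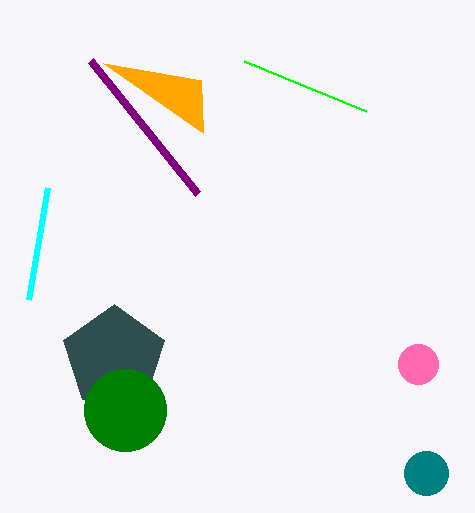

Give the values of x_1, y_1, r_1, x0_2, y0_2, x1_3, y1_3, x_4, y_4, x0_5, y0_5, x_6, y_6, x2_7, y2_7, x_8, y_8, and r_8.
x_1 = 114, y_1 = 357, r_1 = 53, x0_2 = 29, y0_2 = 299, x1_3 = 197, y1_3 = 193, x_4 = 125, y_4 = 410, x0_5 = 366, y0_5 = 111, x_6 = 418, y_6 = 364, x2_7 = 103, y2_7 = 63, x_8 = 426, y_8 = 473, r_8 = 22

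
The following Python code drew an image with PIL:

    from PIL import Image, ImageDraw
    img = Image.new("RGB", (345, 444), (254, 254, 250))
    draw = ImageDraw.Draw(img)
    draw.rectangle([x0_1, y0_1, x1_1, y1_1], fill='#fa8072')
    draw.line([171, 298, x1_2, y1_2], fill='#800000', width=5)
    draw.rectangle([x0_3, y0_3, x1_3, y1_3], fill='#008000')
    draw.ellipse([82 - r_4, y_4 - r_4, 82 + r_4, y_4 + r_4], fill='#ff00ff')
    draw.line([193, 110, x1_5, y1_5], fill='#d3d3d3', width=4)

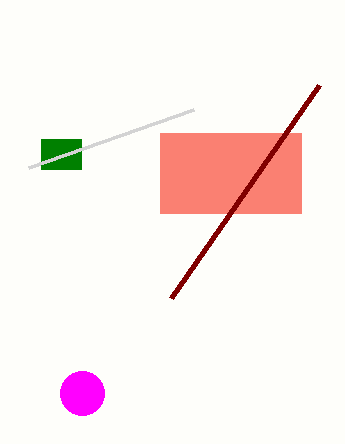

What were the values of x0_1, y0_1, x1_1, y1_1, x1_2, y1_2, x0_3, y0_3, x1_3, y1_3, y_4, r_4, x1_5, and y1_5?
x0_1 = 160, y0_1 = 133, x1_1 = 301, y1_1 = 213, x1_2 = 319, y1_2 = 85, x0_3 = 41, y0_3 = 139, x1_3 = 81, y1_3 = 169, y_4 = 393, r_4 = 22, x1_5 = 28, y1_5 = 168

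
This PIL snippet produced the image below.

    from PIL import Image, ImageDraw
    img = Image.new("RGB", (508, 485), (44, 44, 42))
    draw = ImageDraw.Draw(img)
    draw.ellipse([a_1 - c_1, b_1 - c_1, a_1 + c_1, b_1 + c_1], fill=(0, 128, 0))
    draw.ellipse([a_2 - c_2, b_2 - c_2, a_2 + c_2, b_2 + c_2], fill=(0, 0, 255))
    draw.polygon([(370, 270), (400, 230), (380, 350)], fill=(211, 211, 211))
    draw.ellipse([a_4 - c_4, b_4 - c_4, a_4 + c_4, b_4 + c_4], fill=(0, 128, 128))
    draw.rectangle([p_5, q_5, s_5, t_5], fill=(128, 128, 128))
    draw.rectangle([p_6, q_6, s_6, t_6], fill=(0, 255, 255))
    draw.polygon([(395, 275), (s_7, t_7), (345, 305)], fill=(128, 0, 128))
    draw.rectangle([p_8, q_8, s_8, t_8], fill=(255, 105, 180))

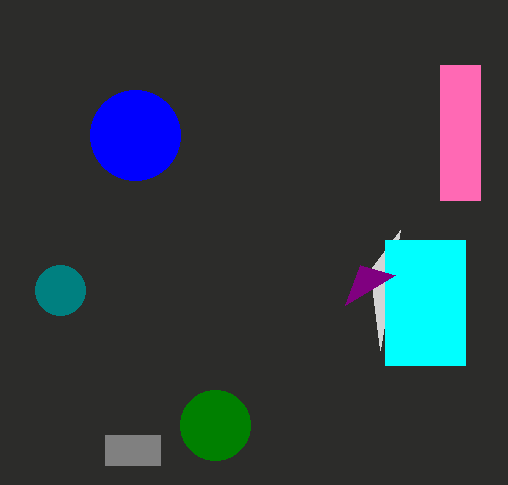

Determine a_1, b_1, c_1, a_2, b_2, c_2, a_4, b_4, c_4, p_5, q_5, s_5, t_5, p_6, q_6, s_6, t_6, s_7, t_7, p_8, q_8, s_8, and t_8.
a_1 = 215; b_1 = 425; c_1 = 35; a_2 = 135; b_2 = 135; c_2 = 45; a_4 = 60; b_4 = 290; c_4 = 25; p_5 = 105; q_5 = 435; s_5 = 160; t_5 = 465; p_6 = 385; q_6 = 240; s_6 = 465; t_6 = 365; s_7 = 360; t_7 = 265; p_8 = 440; q_8 = 65; s_8 = 480; t_8 = 200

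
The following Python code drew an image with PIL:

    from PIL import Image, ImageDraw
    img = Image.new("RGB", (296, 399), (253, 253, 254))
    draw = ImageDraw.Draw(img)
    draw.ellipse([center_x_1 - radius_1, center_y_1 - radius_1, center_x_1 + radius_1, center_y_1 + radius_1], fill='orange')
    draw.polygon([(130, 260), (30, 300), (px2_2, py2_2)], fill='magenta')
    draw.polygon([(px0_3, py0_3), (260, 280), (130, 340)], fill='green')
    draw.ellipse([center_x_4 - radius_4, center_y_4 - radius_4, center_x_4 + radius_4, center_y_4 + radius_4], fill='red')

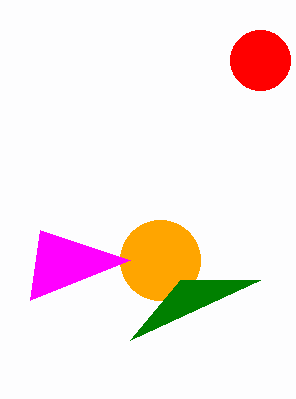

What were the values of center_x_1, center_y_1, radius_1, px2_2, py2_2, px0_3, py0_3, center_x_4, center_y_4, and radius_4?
center_x_1 = 160; center_y_1 = 260; radius_1 = 40; px2_2 = 40; py2_2 = 230; px0_3 = 180; py0_3 = 280; center_x_4 = 260; center_y_4 = 60; radius_4 = 30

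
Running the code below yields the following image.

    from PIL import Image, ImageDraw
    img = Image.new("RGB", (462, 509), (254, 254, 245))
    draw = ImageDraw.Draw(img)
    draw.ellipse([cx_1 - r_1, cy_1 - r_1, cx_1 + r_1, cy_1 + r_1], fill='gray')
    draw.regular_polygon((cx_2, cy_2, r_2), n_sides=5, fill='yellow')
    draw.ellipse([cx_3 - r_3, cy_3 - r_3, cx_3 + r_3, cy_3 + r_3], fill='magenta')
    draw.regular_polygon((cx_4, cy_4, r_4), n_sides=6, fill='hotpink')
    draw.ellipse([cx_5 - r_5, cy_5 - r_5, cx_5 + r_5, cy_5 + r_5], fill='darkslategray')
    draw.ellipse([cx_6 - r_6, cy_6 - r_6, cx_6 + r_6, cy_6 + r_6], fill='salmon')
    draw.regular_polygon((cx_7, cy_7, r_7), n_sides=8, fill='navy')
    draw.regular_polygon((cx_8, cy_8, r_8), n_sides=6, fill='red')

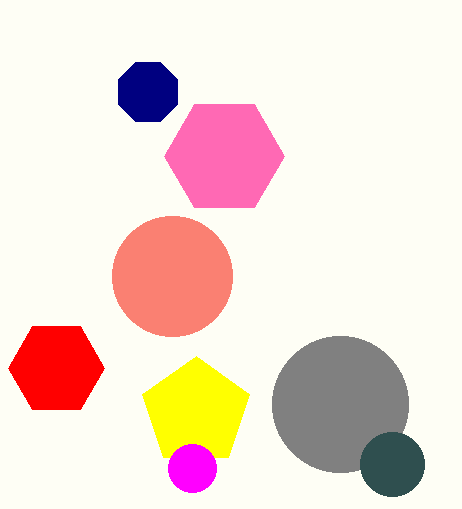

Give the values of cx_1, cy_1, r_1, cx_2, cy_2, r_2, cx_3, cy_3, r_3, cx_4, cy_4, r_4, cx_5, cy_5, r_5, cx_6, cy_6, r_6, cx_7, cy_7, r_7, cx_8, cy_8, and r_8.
cx_1 = 340, cy_1 = 404, r_1 = 68, cx_2 = 196, cy_2 = 412, r_2 = 56, cx_3 = 192, cy_3 = 468, r_3 = 24, cx_4 = 224, cy_4 = 156, r_4 = 60, cx_5 = 392, cy_5 = 464, r_5 = 32, cx_6 = 172, cy_6 = 276, r_6 = 60, cx_7 = 148, cy_7 = 92, r_7 = 32, cx_8 = 56, cy_8 = 368, r_8 = 48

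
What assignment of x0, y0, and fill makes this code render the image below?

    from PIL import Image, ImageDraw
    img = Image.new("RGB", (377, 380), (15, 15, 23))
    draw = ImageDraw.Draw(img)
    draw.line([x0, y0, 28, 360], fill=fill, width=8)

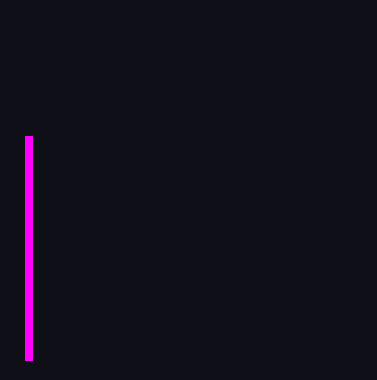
x0 = 28, y0 = 136, fill = 'magenta'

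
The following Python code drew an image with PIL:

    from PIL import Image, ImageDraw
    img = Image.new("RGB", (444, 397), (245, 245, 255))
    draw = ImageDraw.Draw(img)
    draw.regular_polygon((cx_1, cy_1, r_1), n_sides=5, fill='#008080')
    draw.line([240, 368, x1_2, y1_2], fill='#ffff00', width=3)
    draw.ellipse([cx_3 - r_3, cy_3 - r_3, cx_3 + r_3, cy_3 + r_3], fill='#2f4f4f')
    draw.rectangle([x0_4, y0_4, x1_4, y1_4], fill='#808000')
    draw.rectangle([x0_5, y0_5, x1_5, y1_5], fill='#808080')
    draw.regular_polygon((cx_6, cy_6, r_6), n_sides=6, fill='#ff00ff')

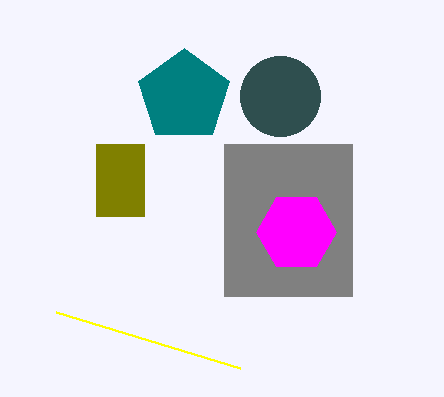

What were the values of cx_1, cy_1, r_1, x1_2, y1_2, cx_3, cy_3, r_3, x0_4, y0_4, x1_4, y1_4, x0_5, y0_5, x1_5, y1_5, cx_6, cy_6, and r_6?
cx_1 = 184; cy_1 = 96; r_1 = 48; x1_2 = 56; y1_2 = 312; cx_3 = 280; cy_3 = 96; r_3 = 40; x0_4 = 96; y0_4 = 144; x1_4 = 144; y1_4 = 216; x0_5 = 224; y0_5 = 144; x1_5 = 352; y1_5 = 296; cx_6 = 296; cy_6 = 232; r_6 = 40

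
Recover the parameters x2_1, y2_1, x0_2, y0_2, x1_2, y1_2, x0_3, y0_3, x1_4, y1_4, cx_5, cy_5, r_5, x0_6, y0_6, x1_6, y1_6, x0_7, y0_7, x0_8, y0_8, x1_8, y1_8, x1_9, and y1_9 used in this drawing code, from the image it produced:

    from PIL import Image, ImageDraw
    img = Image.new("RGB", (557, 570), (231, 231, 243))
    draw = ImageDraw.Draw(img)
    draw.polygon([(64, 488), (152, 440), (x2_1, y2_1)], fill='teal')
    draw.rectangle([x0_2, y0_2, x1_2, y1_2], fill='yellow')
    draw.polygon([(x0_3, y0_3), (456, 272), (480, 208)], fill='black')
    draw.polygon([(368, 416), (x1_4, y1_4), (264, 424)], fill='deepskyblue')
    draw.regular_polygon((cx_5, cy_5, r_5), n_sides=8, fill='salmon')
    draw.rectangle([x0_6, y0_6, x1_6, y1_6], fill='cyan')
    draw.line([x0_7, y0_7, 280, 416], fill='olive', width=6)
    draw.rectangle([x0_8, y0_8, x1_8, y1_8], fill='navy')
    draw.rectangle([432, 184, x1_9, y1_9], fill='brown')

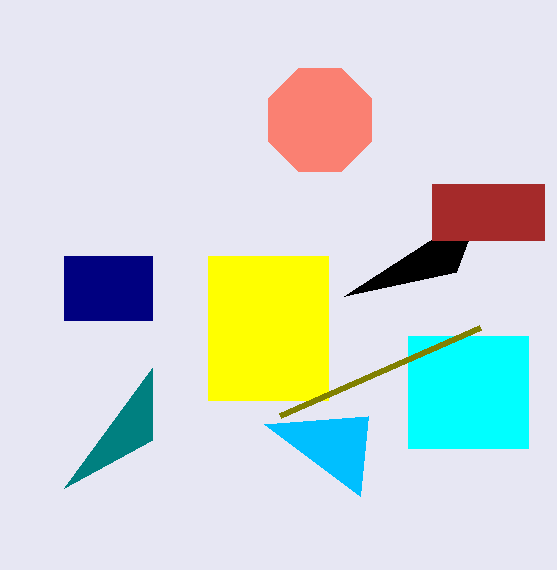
x2_1 = 152
y2_1 = 368
x0_2 = 208
y0_2 = 256
x1_2 = 328
y1_2 = 400
x0_3 = 344
y0_3 = 296
x1_4 = 360
y1_4 = 496
cx_5 = 320
cy_5 = 120
r_5 = 56
x0_6 = 408
y0_6 = 336
x1_6 = 528
y1_6 = 448
x0_7 = 480
y0_7 = 328
x0_8 = 64
y0_8 = 256
x1_8 = 152
y1_8 = 320
x1_9 = 544
y1_9 = 240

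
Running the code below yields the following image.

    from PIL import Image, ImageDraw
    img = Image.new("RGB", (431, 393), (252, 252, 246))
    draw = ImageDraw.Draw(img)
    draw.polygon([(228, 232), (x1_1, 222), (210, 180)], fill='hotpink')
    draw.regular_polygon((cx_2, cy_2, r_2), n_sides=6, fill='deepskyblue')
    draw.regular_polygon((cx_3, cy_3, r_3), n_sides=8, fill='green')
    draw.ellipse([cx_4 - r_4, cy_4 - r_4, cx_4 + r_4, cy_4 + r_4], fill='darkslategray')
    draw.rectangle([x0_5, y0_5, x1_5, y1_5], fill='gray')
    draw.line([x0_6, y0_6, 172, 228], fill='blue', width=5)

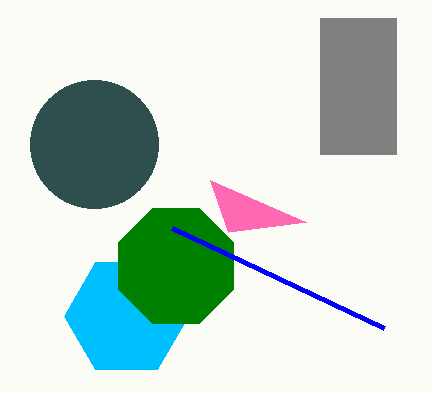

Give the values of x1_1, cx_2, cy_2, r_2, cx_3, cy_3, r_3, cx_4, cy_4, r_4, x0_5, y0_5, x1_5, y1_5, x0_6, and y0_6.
x1_1 = 306
cx_2 = 126
cy_2 = 316
r_2 = 62
cx_3 = 176
cy_3 = 266
r_3 = 62
cx_4 = 94
cy_4 = 144
r_4 = 64
x0_5 = 320
y0_5 = 18
x1_5 = 396
y1_5 = 154
x0_6 = 384
y0_6 = 328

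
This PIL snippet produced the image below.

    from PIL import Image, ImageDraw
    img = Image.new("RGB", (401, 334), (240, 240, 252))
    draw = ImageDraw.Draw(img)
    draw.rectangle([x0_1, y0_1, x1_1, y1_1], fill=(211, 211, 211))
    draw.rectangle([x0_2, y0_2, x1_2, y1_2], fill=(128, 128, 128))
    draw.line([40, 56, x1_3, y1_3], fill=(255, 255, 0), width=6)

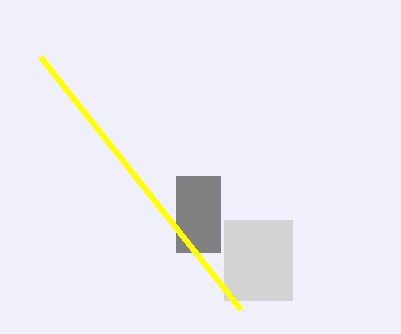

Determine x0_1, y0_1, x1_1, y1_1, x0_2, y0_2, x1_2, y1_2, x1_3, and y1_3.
x0_1 = 224
y0_1 = 220
x1_1 = 292
y1_1 = 300
x0_2 = 176
y0_2 = 176
x1_2 = 220
y1_2 = 252
x1_3 = 240
y1_3 = 308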